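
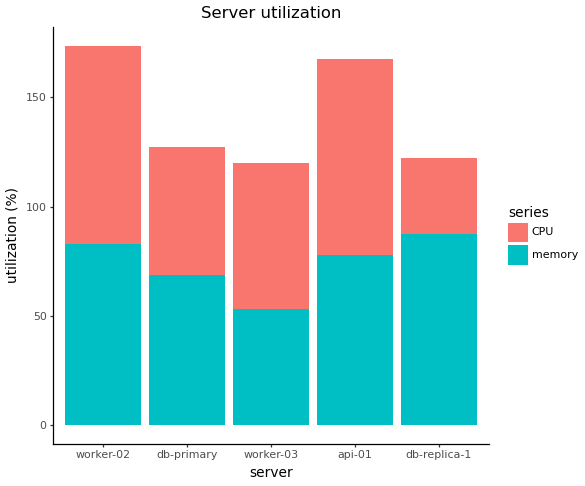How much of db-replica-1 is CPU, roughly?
CPU top ≈ 120, bottom ≈ 80; segment ≈ 40.

≈ 40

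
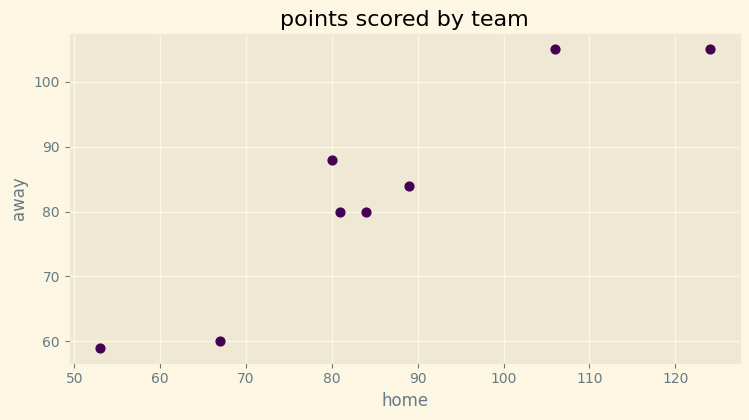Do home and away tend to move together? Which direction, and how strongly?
positive, strong

Points are positively correlated; strong (|r| ≈ 0.9).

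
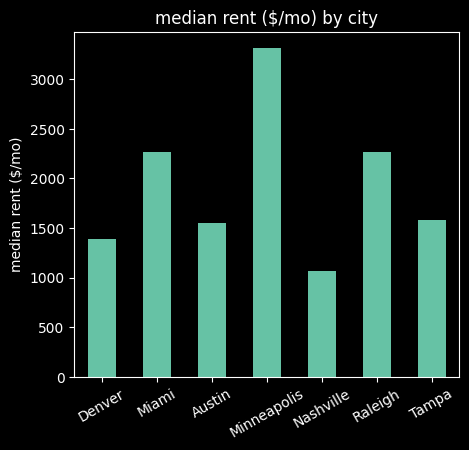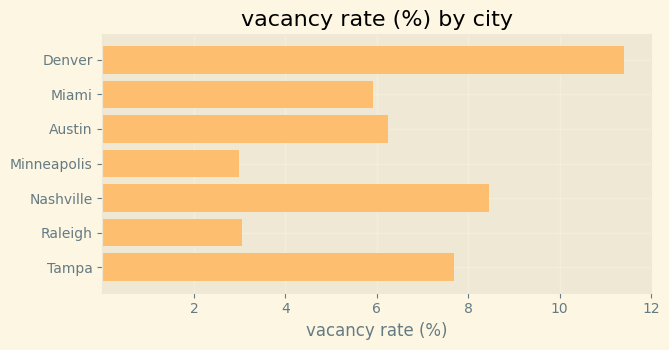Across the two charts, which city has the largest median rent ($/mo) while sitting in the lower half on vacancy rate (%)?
Minneapolis

Chart 2 median vacancy rate (%) ≈ 6; below-median cities: Miami, Minneapolis, Raleigh. Among those, Minneapolis has the highest median rent ($/mo) (≈ 3500).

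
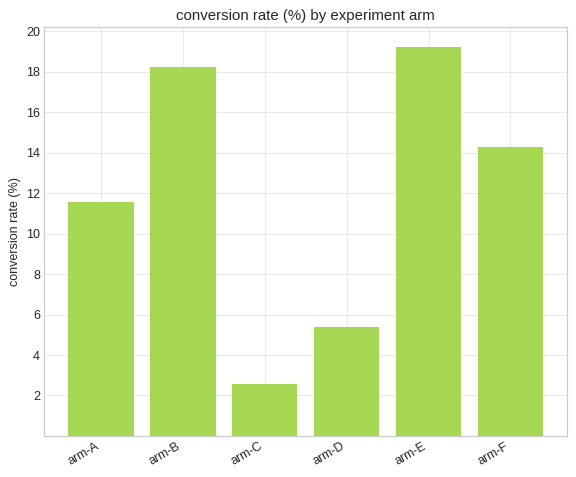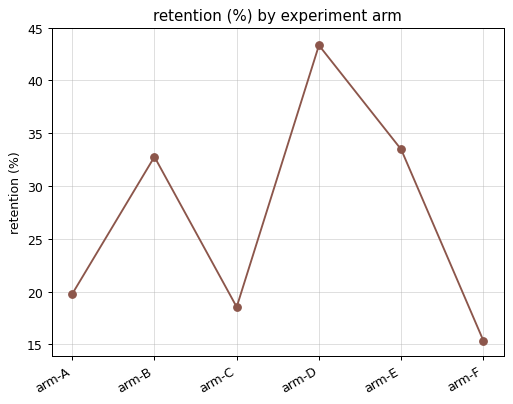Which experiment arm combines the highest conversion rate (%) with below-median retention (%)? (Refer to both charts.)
Chart 2 median retention (%) ≈ 25; below-median experiment arms: arm-A, arm-C, arm-F. Among those, arm-F has the highest conversion rate (%) (≈ 14).

arm-F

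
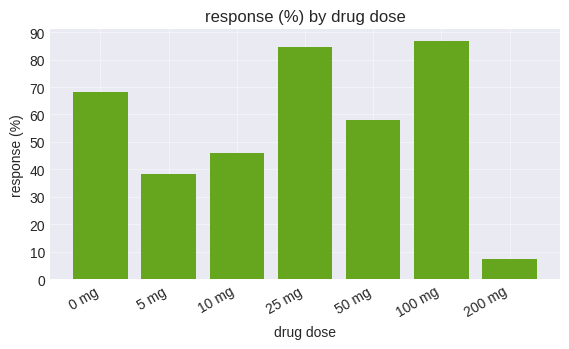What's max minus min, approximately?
≈ 80

Max 100 mg ≈ 90, min 200 mg ≈ 10; range ≈ 80.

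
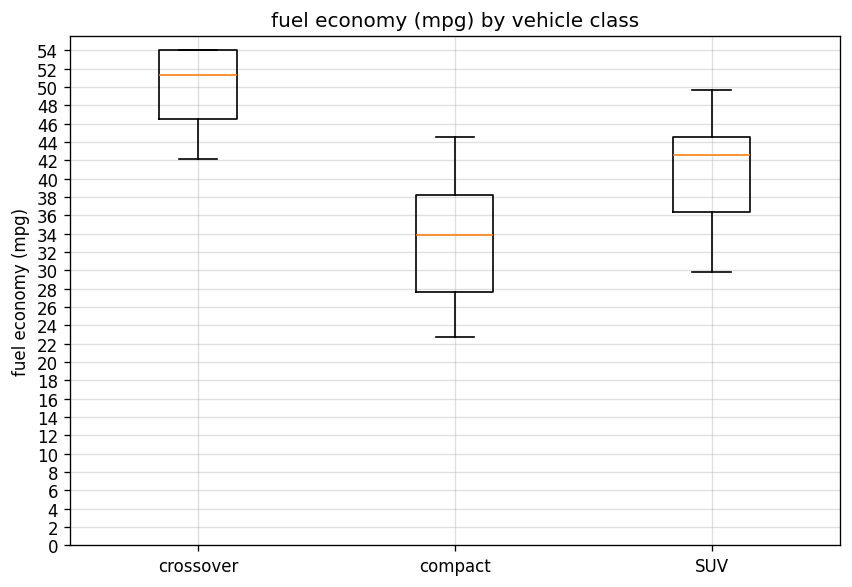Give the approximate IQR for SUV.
Q3 ≈ 44, Q1 ≈ 36; IQR ≈ 8.

≈ 8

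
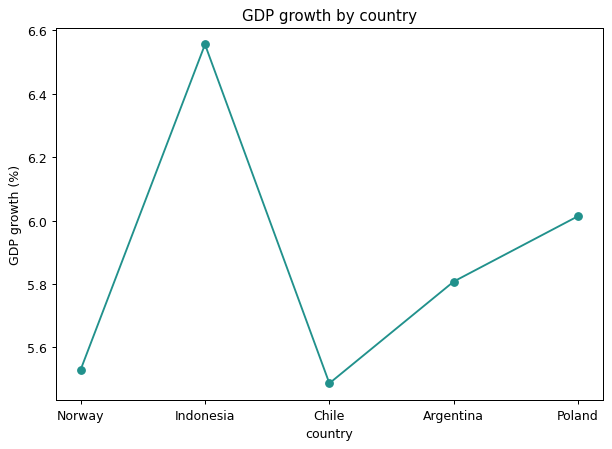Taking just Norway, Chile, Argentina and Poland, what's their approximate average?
(5.5 + 5.5 + 5.8 + 6.0) / 4 ≈ 5.7.

≈ 5.7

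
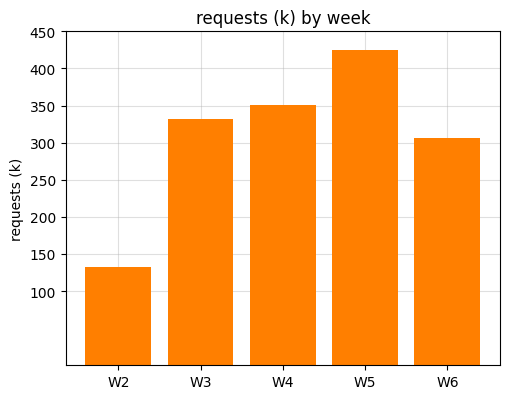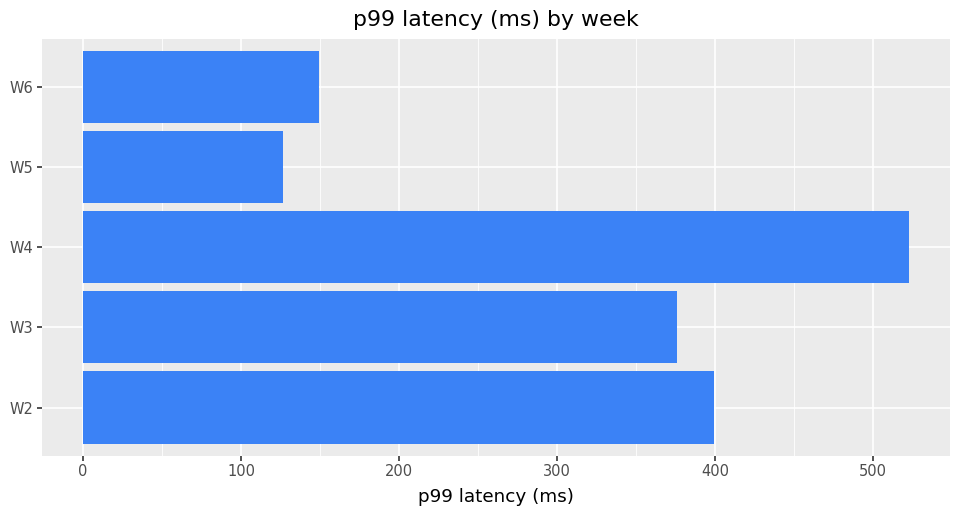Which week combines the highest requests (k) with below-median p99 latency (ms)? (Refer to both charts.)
Chart 2 median p99 latency (ms) ≈ 400; below-median weeks: W5, W6. Among those, W5 has the highest requests (k) (≈ 400).

W5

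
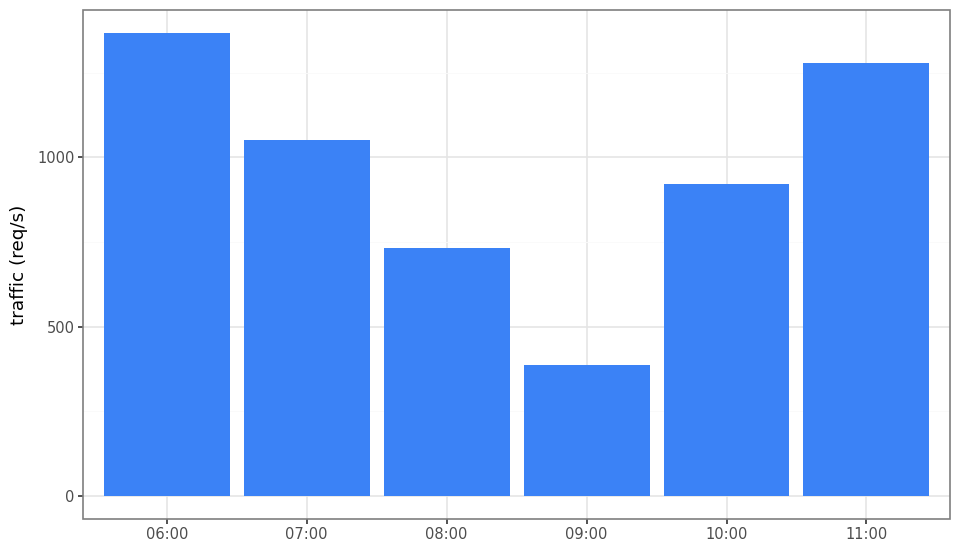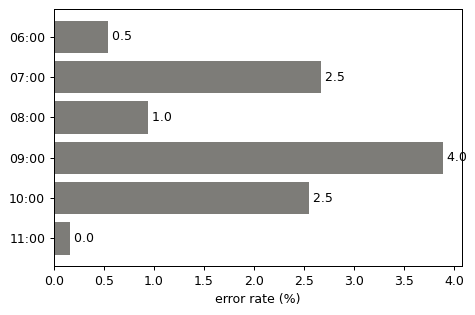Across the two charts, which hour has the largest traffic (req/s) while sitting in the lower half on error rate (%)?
Chart 2 median error rate (%) ≈ 1.5; below-median hours: 06:00, 08:00, 11:00. Among those, 06:00 has the highest traffic (req/s) (≈ 1400).

06:00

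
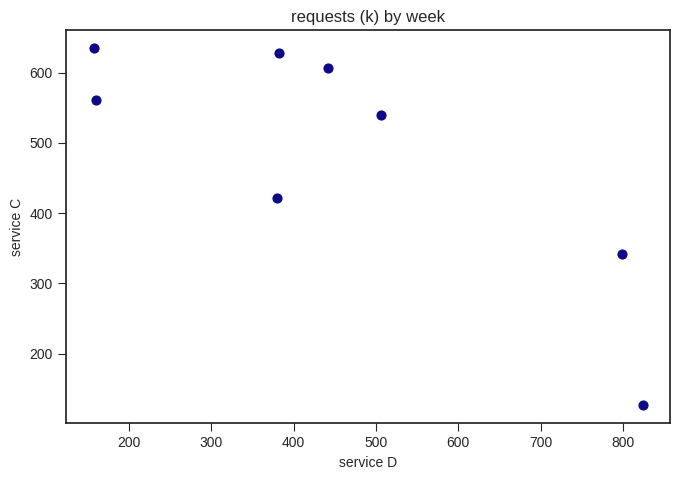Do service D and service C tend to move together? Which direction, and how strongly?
negative, strong

Points are negatively correlated; strong (|r| ≈ 0.8).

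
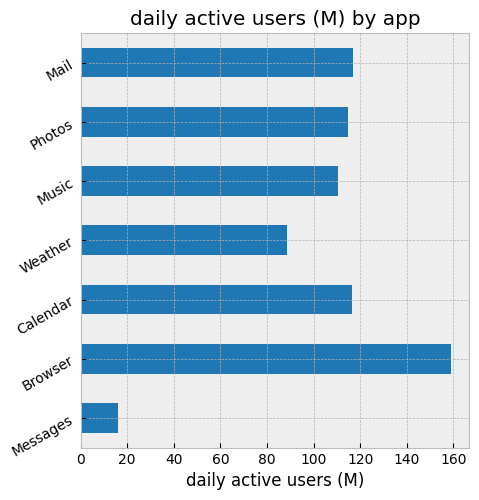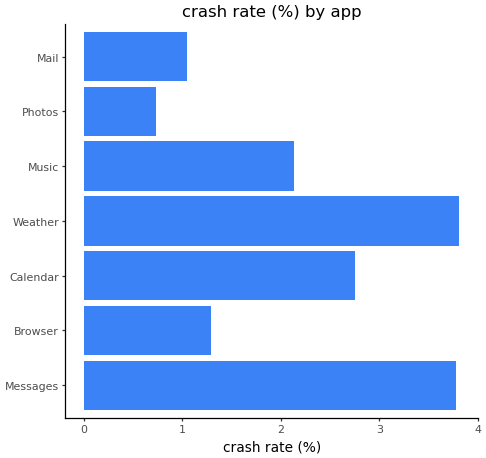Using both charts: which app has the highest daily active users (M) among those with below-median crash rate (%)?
Chart 2 median crash rate (%) ≈ 2; below-median apps: Browser, Photos, Mail. Among those, Browser has the highest daily active users (M) (≈ 160).

Browser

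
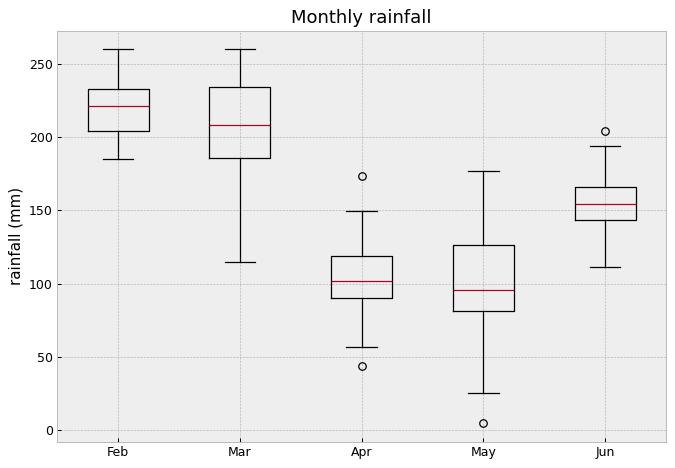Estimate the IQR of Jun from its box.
Q3 ≈ 160, Q1 ≈ 140; IQR ≈ 20.

≈ 20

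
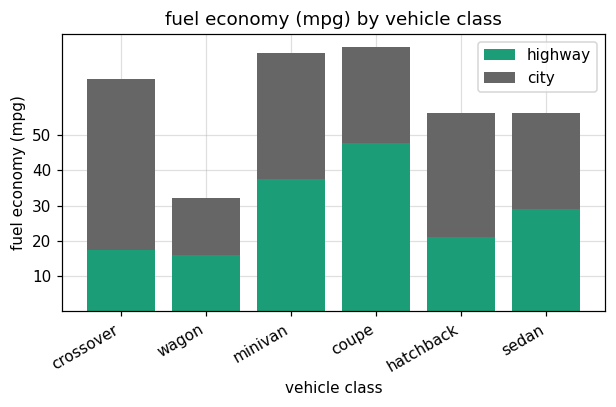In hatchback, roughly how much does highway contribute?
highway top ≈ 20, bottom ≈ 0; segment ≈ 20.

≈ 20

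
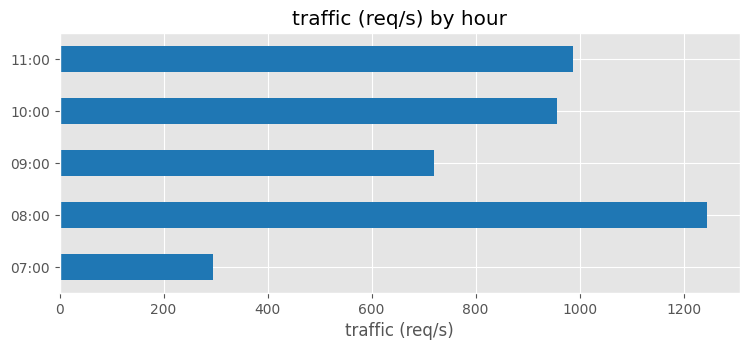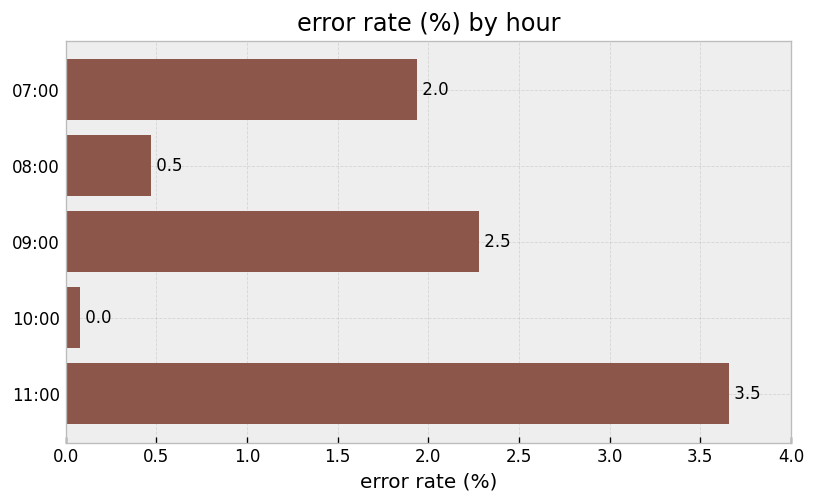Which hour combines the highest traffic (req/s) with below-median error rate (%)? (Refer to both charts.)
Chart 2 median error rate (%) ≈ 2; below-median hours: 08:00, 10:00. Among those, 08:00 has the highest traffic (req/s) (≈ 1200).

08:00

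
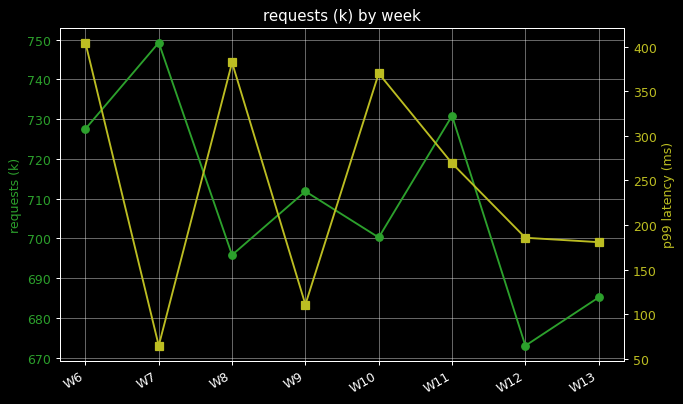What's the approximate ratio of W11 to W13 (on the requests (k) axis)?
W11 ≈ 730, W13 ≈ 690; 730/690 ≈ 1.06.

≈ 1.06×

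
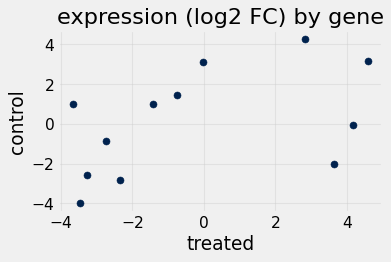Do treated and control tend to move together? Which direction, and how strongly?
positive, moderate

Points are positively correlated; moderate (|r| ≈ 0.5).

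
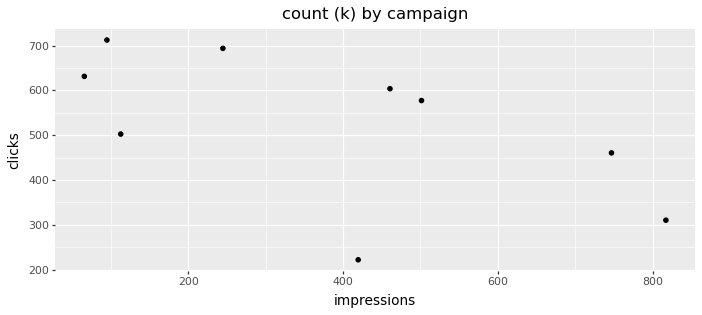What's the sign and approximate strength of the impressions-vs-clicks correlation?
Points are negatively correlated; moderate (|r| ≈ 0.6).

negative, moderate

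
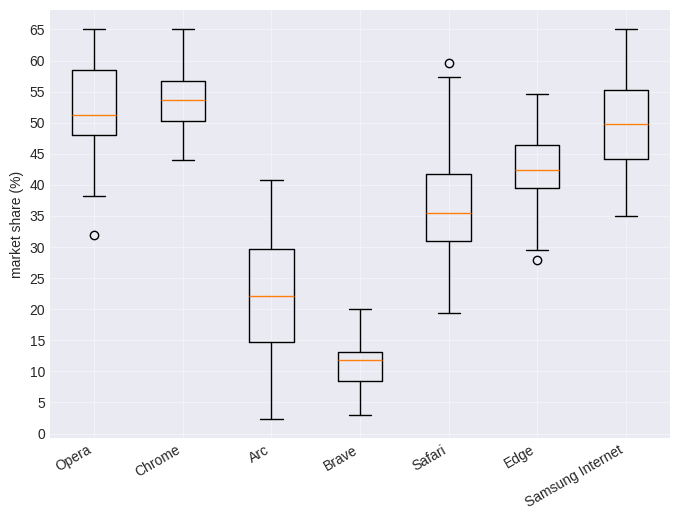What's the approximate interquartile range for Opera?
≈ 10

Q3 ≈ 60, Q1 ≈ 50; IQR ≈ 10.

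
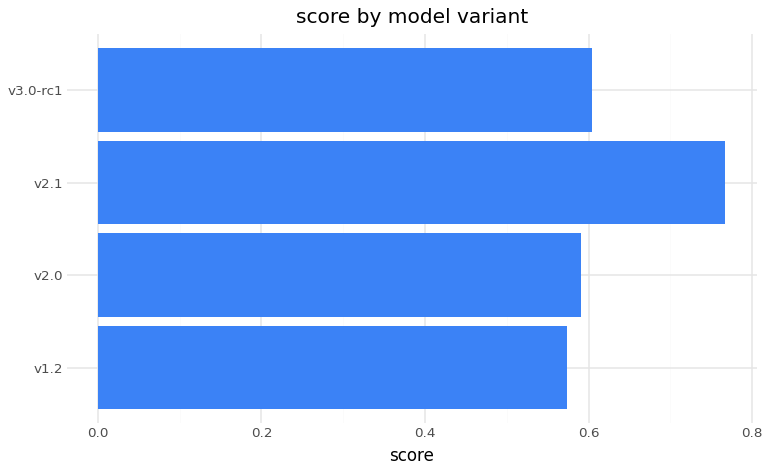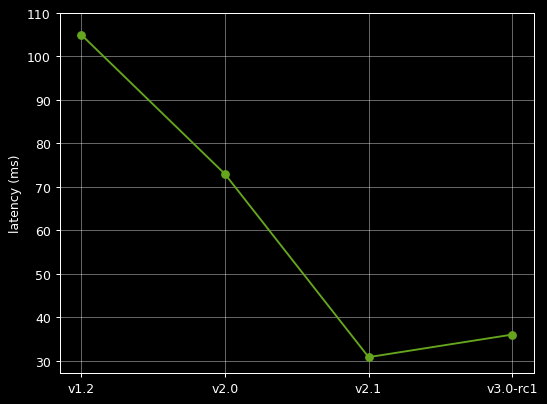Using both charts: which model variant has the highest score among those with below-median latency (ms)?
v2.1

Chart 2 median latency (ms) ≈ 50; below-median model variants: v2.1, v3.0-rc1. Among those, v2.1 has the highest score (≈ 0.8).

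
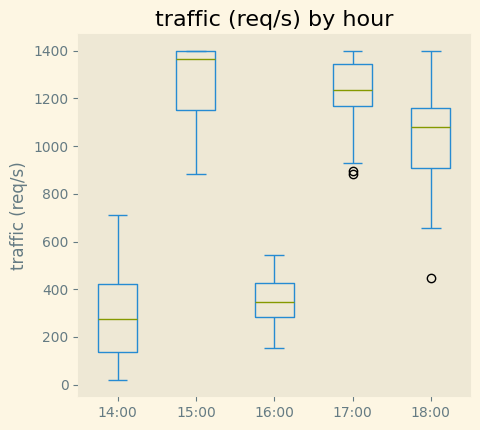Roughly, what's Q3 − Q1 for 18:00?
≈ 300

Q3 ≈ 1200, Q1 ≈ 900; IQR ≈ 300.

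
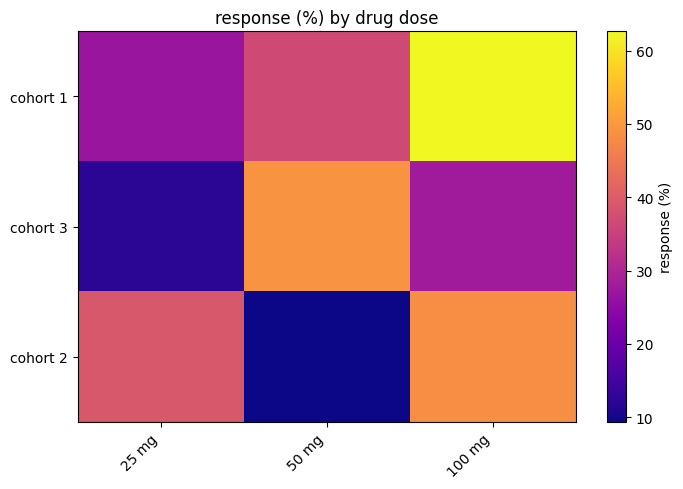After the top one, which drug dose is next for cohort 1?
Top 3 for cohort 1: 100 mg ≈ 65, 50 mg ≈ 35, 25 mg ≈ 25.

50 mg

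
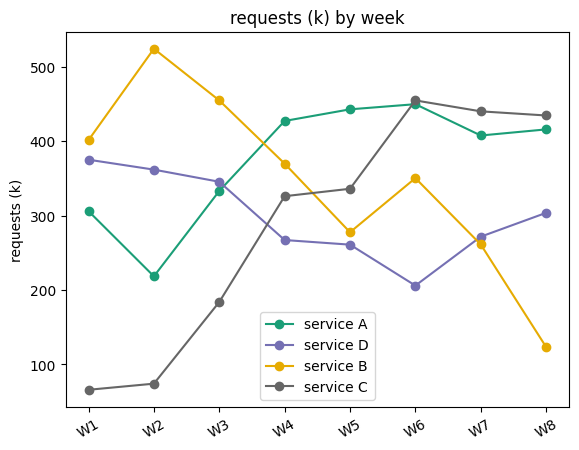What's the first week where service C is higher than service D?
W3: service C ≈ 200 vs service D ≈ 350 (not yet); W4: service C ≈ 350 vs service D ≈ 250 (first crossover).

W4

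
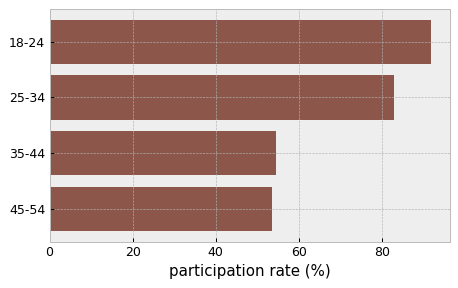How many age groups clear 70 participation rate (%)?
2

Above 70: 18-24, 25-34.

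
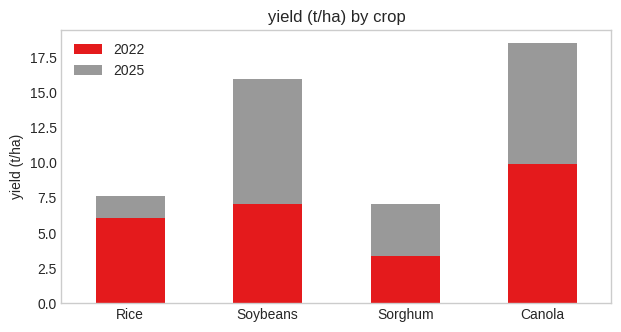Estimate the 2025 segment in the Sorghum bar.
≈ 4

2025 top ≈ 8, bottom ≈ 4; segment ≈ 4.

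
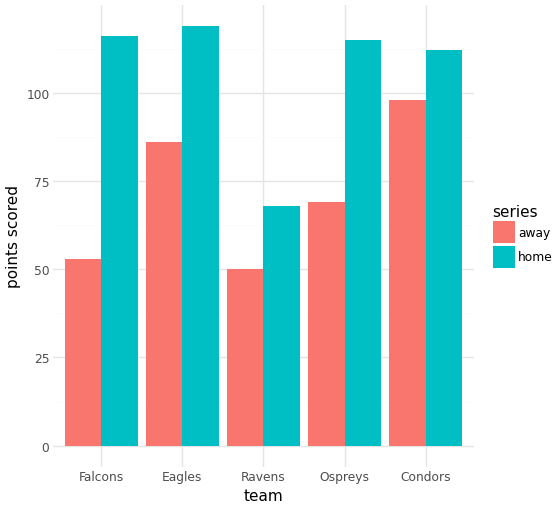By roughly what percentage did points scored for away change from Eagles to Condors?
≈ +11.1%

Eagles ≈ 90, Condors ≈ 100; (100 − 90) / 90 ≈ +11.1%.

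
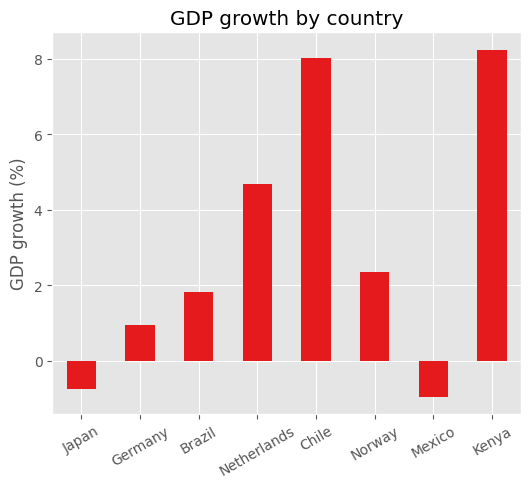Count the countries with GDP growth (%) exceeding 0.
6

Above 0: Germany, Brazil, Netherlands, Chile, Norway, Kenya.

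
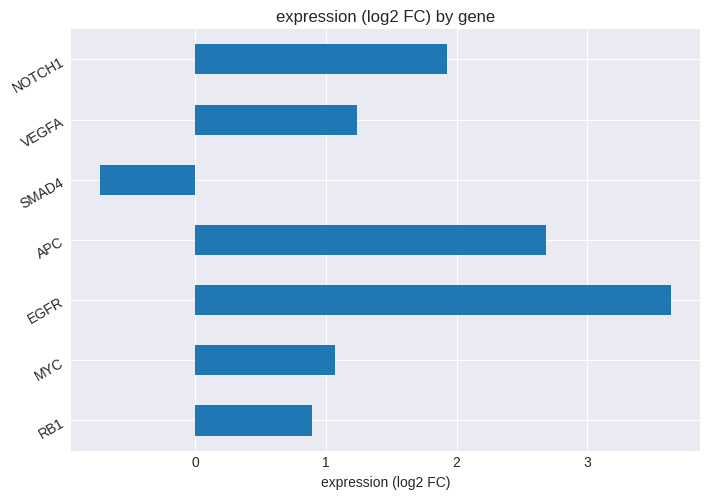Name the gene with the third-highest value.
NOTCH1

Top 4: EGFR ≈ 3.5, APC ≈ 2.5, NOTCH1 ≈ 2.0, VEGFA ≈ 1.0.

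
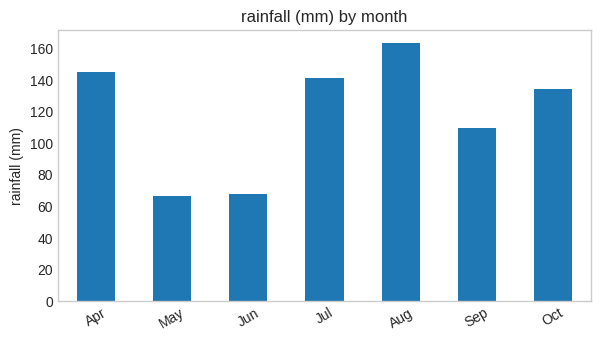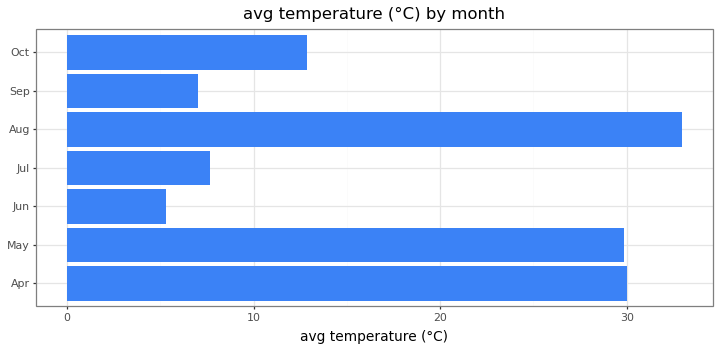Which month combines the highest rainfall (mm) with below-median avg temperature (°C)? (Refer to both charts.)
Chart 2 median avg temperature (°C) ≈ 15; below-median months: Jun, Jul, Sep. Among those, Jul has the highest rainfall (mm) (≈ 140).

Jul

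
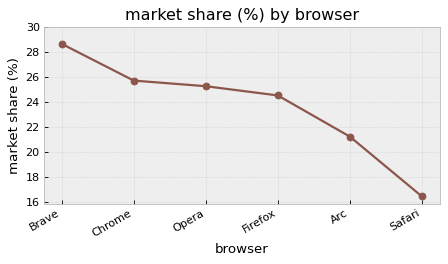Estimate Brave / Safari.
Brave ≈ 28, Safari ≈ 16; 28/16 ≈ 1.75.

≈ 1.75×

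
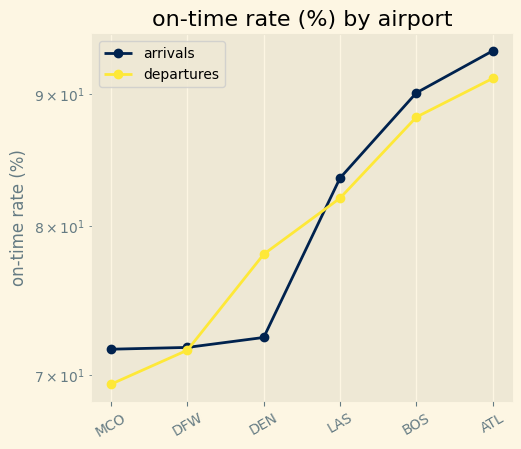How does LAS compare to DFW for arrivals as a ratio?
LAS ≈ 85, DFW ≈ 70; 85/70 ≈ 1.21.

≈ 1.21×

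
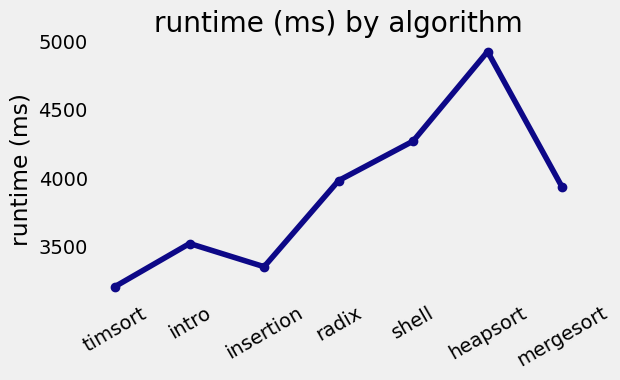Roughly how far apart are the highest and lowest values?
Max heapsort ≈ 5000, min timsort ≈ 3200; range ≈ 1800.

≈ 1800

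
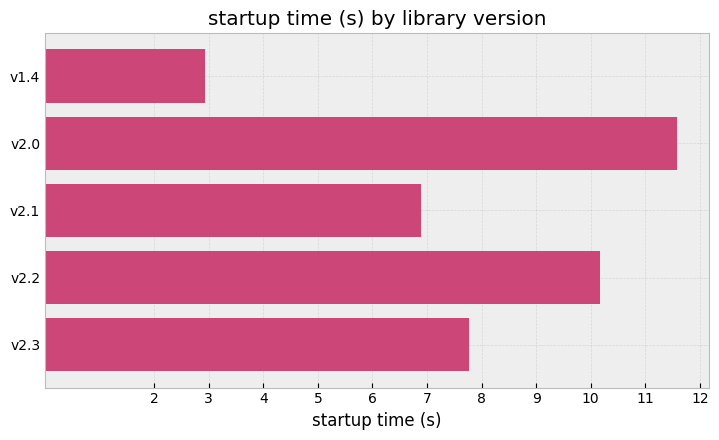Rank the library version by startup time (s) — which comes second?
v2.2

Top 3: v2.0 ≈ 12, v2.2 ≈ 10, v2.3 ≈ 8.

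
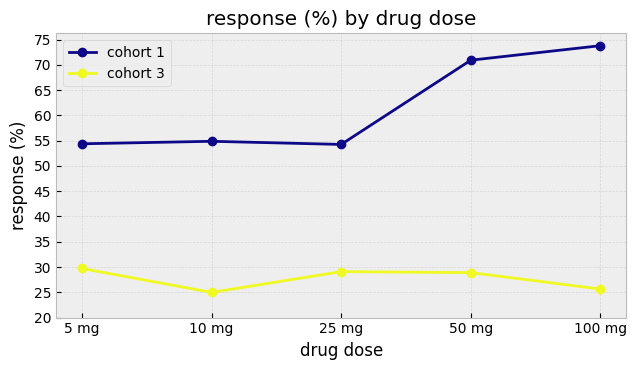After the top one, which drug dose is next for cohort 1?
50 mg

Top 3 for cohort 1: 100 mg ≈ 75, 50 mg ≈ 70, 10 mg ≈ 55.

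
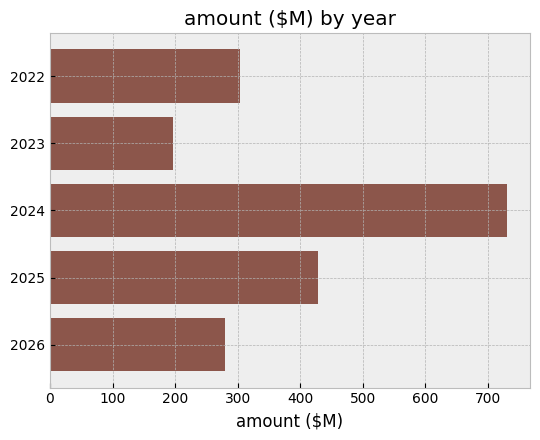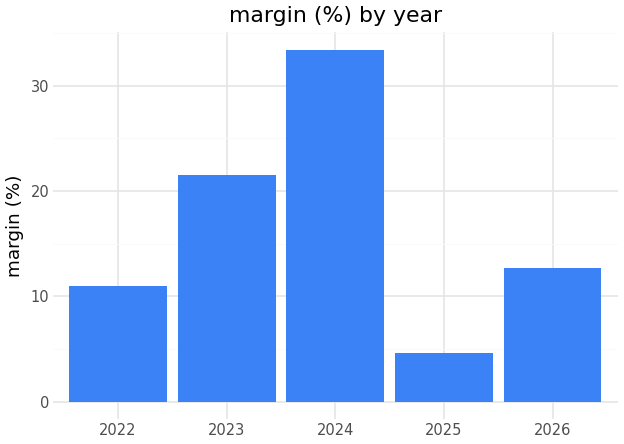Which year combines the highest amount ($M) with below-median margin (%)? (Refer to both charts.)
Chart 2 median margin (%) ≈ 15; below-median years: 2022, 2025. Among those, 2025 has the highest amount ($M) (≈ 400).

2025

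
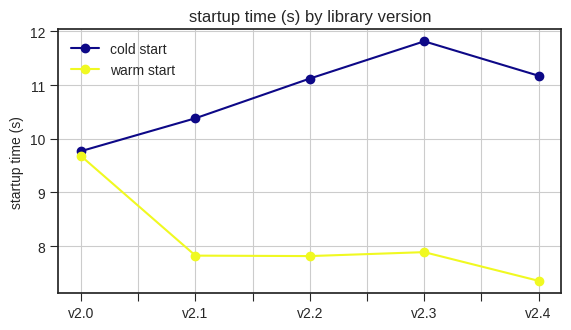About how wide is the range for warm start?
Max v2.0 ≈ 9.5, min v2.4 ≈ 7.5; range ≈ 2.0.

≈ 2.0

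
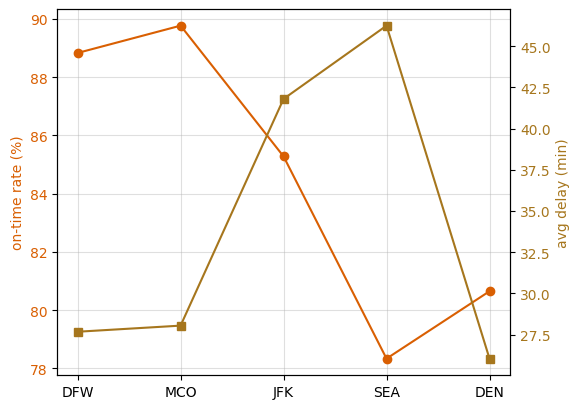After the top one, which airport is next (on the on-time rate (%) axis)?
Top 3 (on the on-time rate (%) axis): MCO ≈ 90, DFW ≈ 89, JFK ≈ 85.

DFW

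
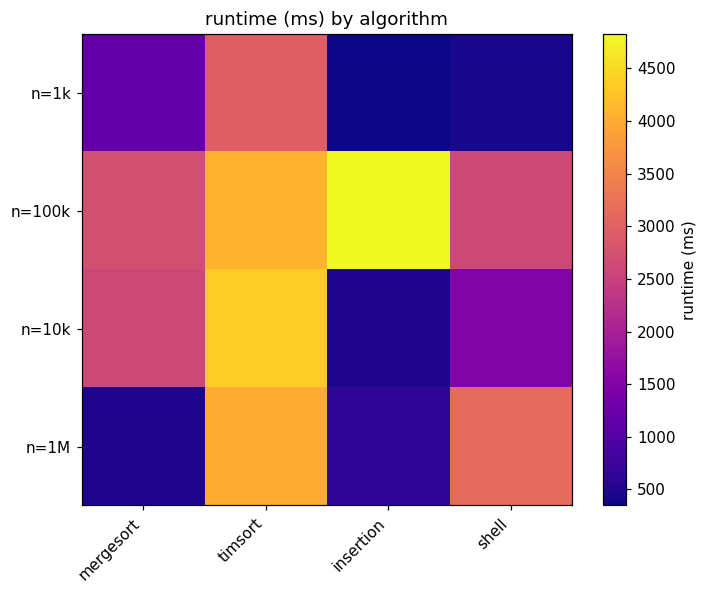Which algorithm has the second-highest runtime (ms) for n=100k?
Top 3 for n=100k: insertion ≈ 5000, timsort ≈ 4000, mergesort ≈ 2500.

timsort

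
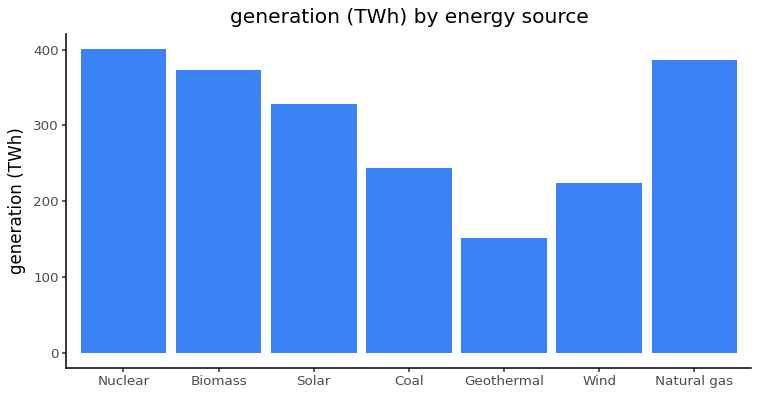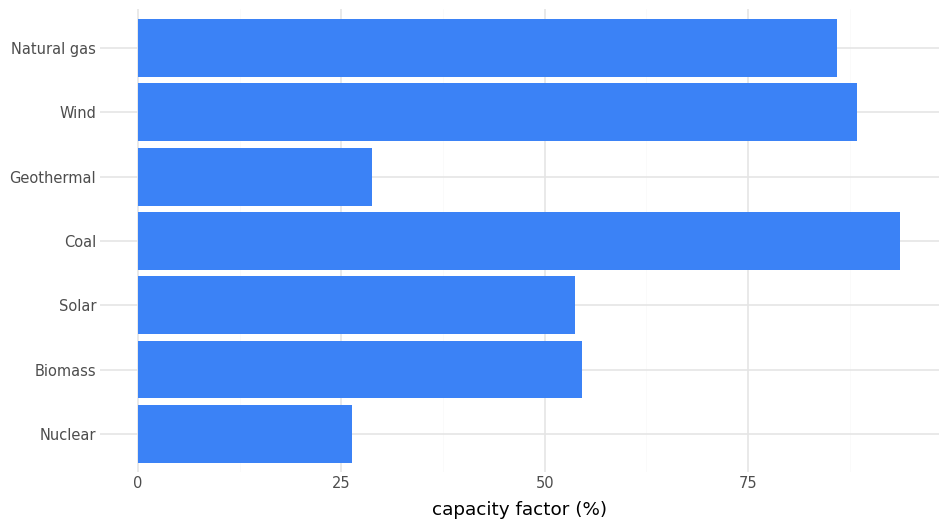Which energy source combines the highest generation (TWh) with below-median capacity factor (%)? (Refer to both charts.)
Nuclear

Chart 2 median capacity factor (%) ≈ 50; below-median energy sources: Nuclear, Solar, Geothermal. Among those, Nuclear has the highest generation (TWh) (≈ 400).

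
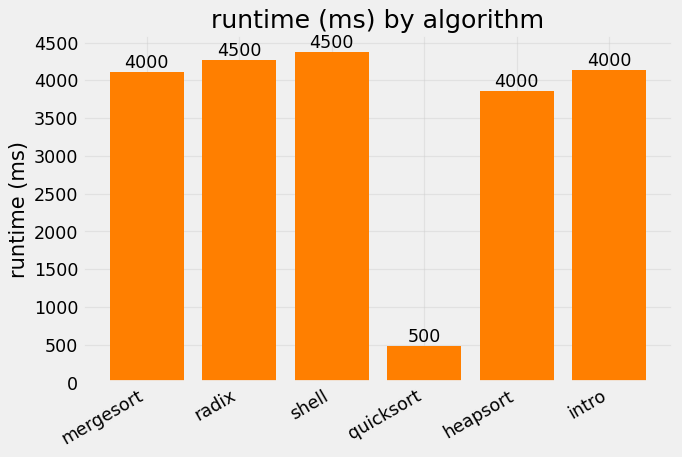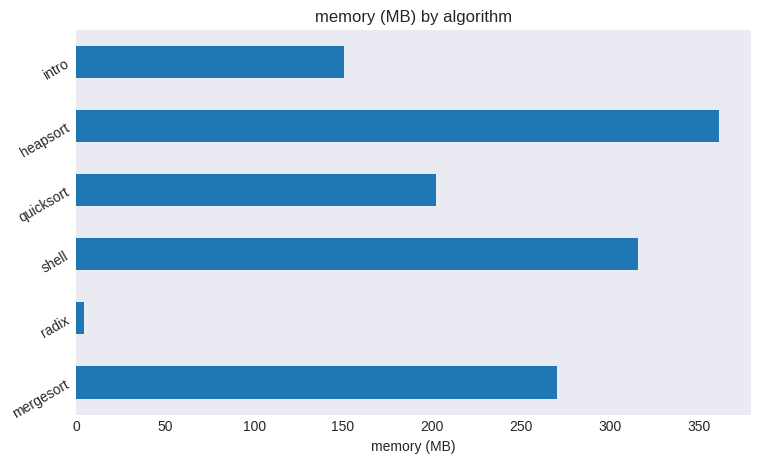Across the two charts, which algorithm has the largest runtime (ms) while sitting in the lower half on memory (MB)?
radix

Chart 2 median memory (MB) ≈ 250; below-median algorithms: radix, quicksort, intro. Among those, radix has the highest runtime (ms) (≈ 4500).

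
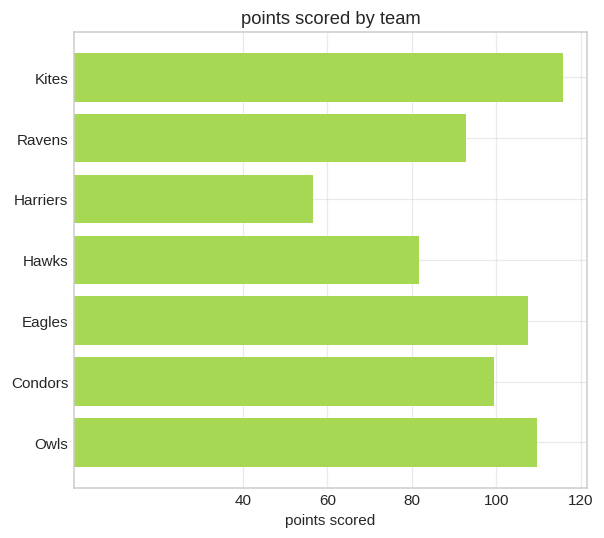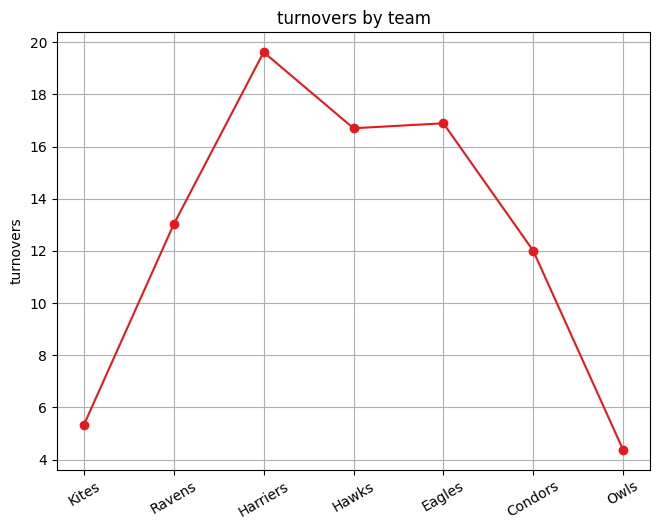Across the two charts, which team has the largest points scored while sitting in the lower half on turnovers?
Kites

Chart 2 median turnovers ≈ 14; below-median teams: Kites, Condors, Owls. Among those, Kites has the highest points scored (≈ 120).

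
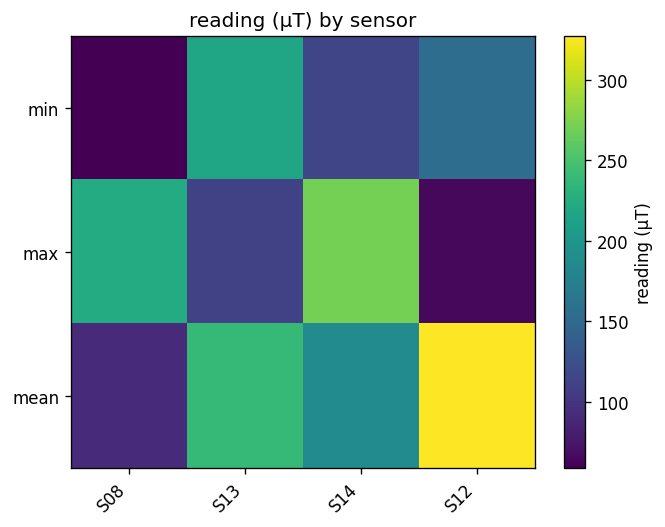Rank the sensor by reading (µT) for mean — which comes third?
S14

Top 4 for mean: S12 ≈ 325, S13 ≈ 250, S14 ≈ 200, S08 ≈ 100.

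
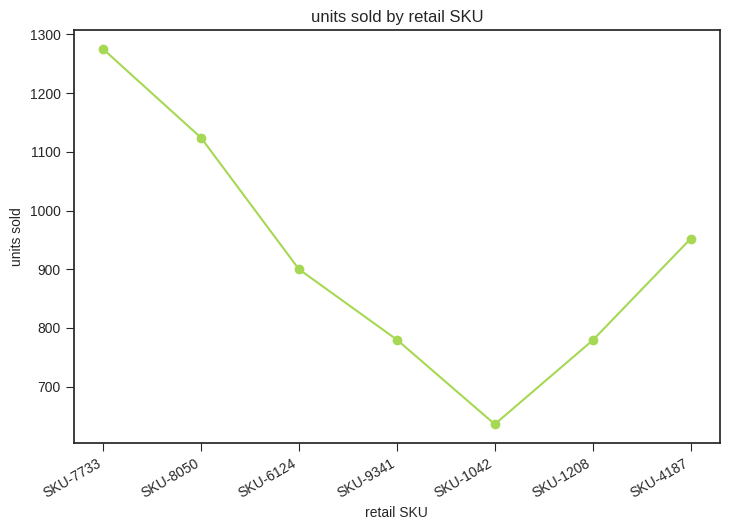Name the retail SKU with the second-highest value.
Top 3: SKU-7733 ≈ 1300, SKU-8050 ≈ 1100, SKU-4187 ≈ 1000.

SKU-8050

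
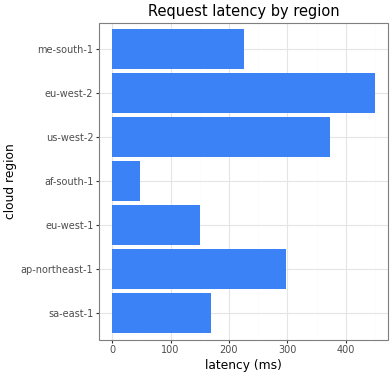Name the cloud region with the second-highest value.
us-west-2

Top 3: eu-west-2 ≈ 450, us-west-2 ≈ 350, ap-northeast-1 ≈ 300.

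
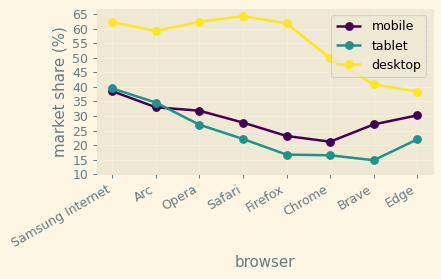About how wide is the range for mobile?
≈ 20

Max Samsung Internet ≈ 40, min Chrome ≈ 20; range ≈ 20.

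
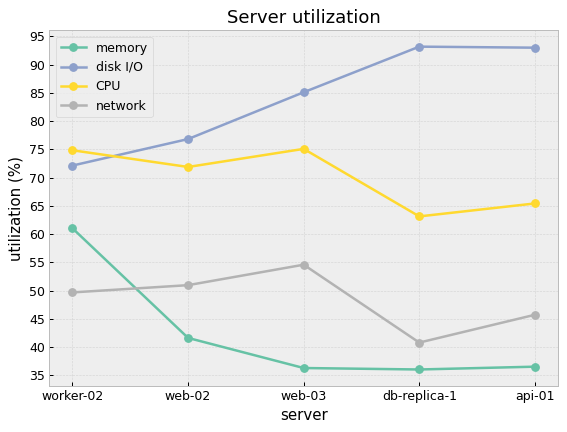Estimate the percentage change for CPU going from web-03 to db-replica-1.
≈ -13.3%

web-03 ≈ 75, db-replica-1 ≈ 65; (65 − 75) / 75 ≈ -13.3%.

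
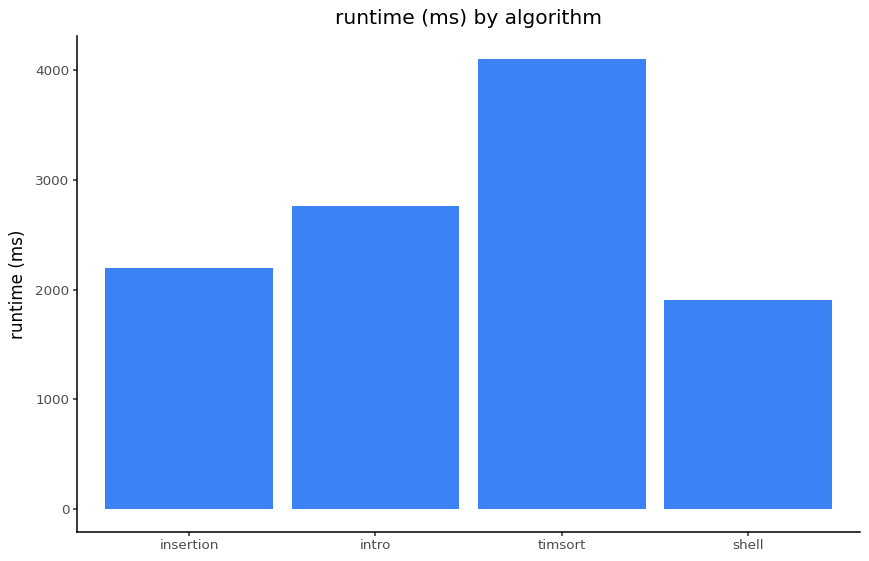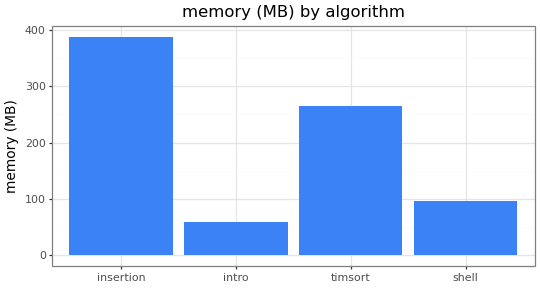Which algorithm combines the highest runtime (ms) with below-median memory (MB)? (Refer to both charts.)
intro

Chart 2 median memory (MB) ≈ 200; below-median algorithms: intro, shell. Among those, intro has the highest runtime (ms) (≈ 3000).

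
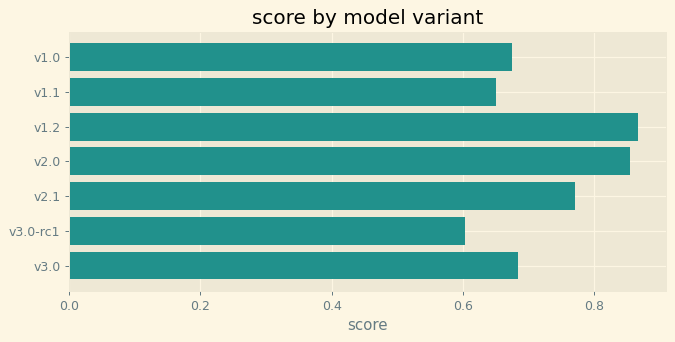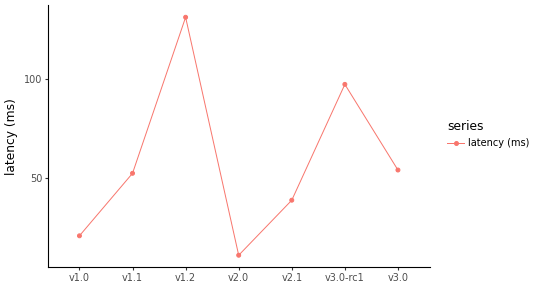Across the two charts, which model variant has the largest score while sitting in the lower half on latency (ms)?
v2.0

Chart 2 median latency (ms) ≈ 60; below-median model variants: v1.0, v2.0, v2.1. Among those, v2.0 has the highest score (≈ 0.9).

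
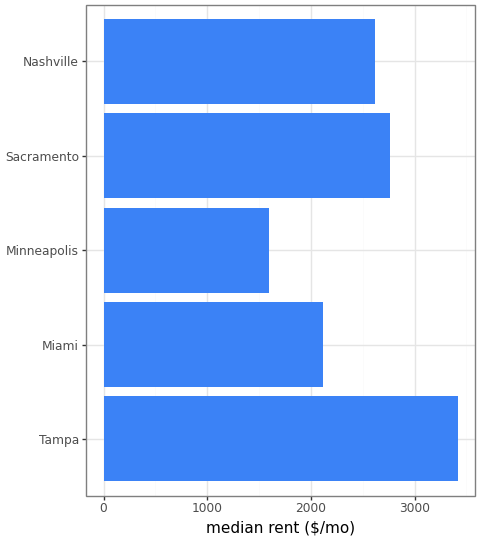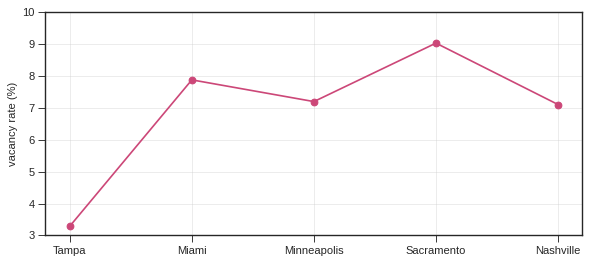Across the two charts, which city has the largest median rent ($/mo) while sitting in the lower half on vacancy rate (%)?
Chart 2 median vacancy rate (%) ≈ 7; below-median cities: Tampa, Nashville. Among those, Tampa has the highest median rent ($/mo) (≈ 3500).

Tampa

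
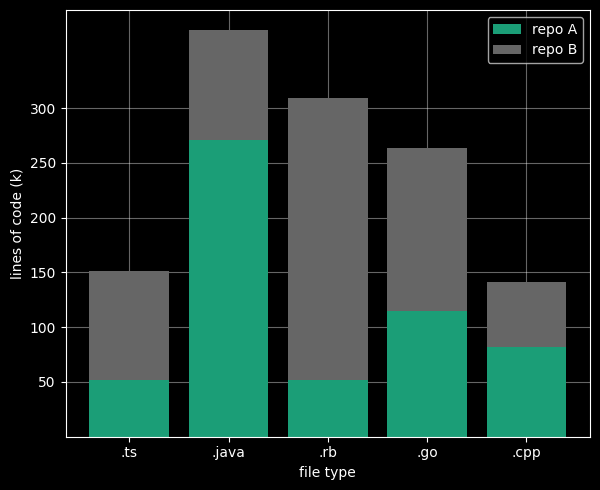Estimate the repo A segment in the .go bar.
repo A top ≈ 100, bottom ≈ 0; segment ≈ 100.

≈ 100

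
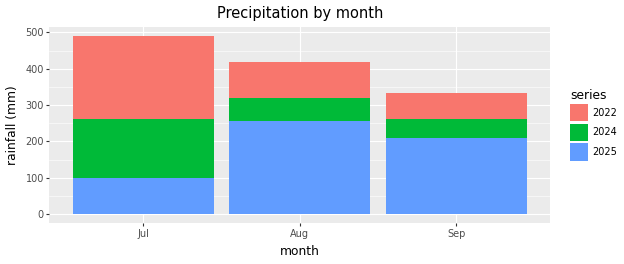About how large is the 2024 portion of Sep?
≈ 50

2024 top ≈ 250, bottom ≈ 200; segment ≈ 50.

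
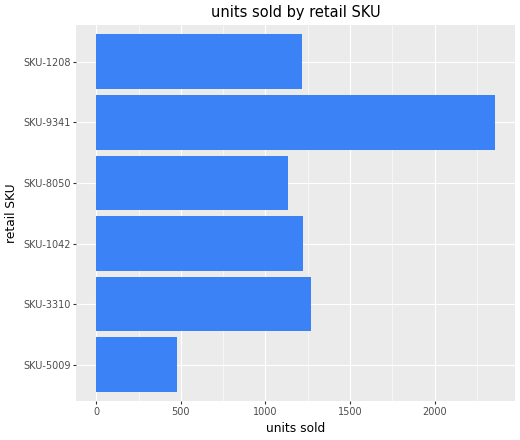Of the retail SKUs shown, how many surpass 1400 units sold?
Above 1400: SKU-9341.

1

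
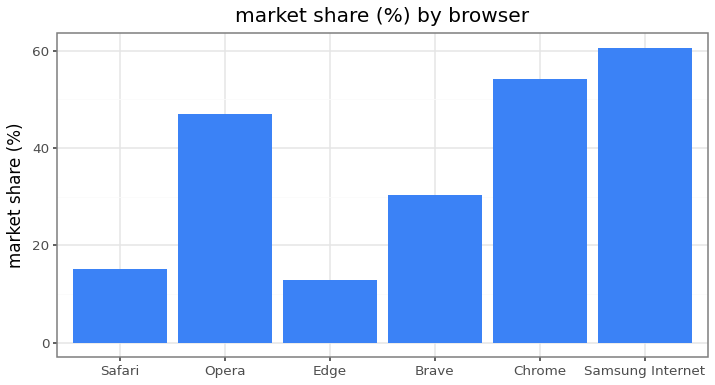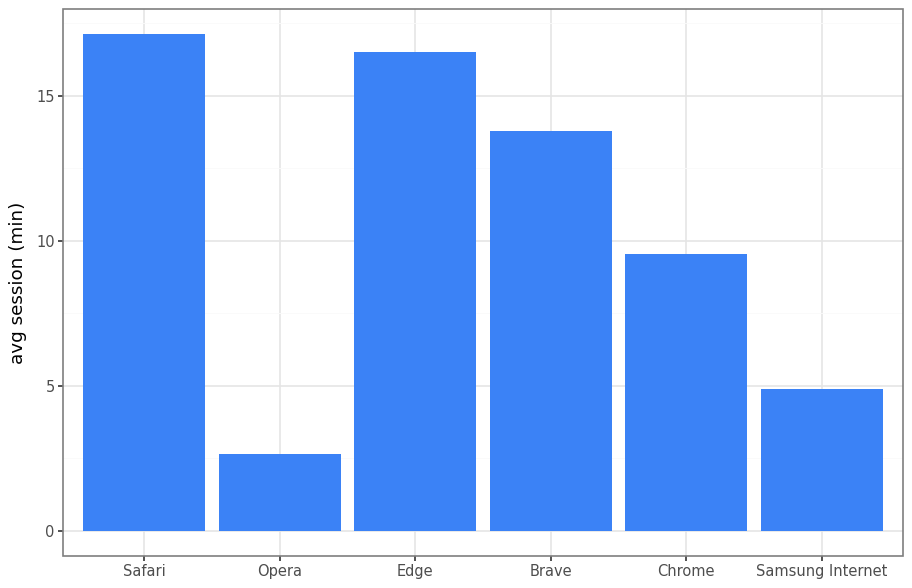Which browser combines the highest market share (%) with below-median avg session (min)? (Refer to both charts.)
Samsung Internet

Chart 2 median avg session (min) ≈ 12; below-median browsers: Opera, Chrome, Samsung Internet. Among those, Samsung Internet has the highest market share (%) (≈ 60).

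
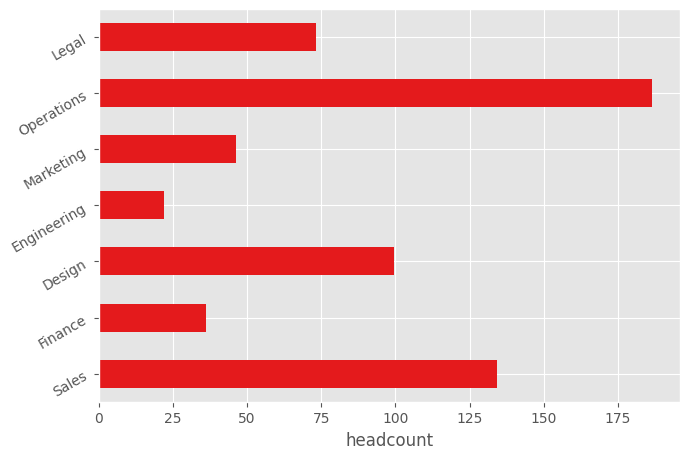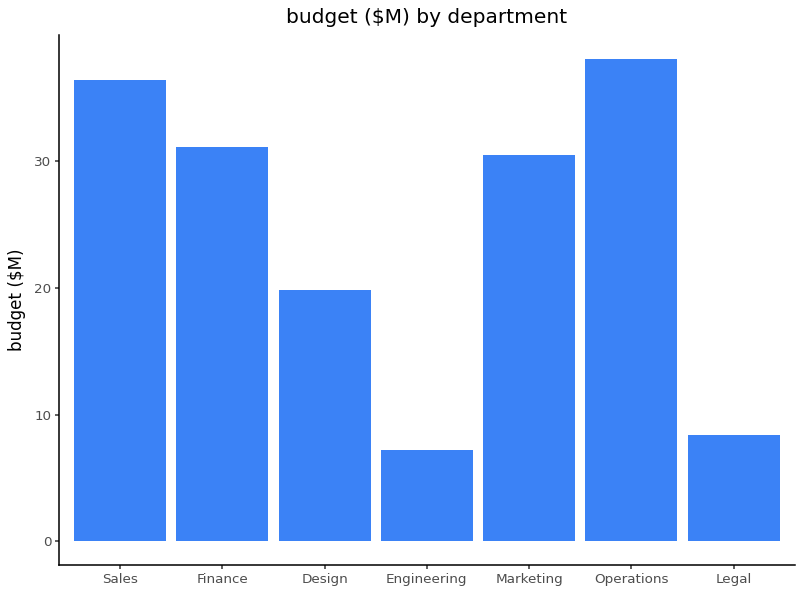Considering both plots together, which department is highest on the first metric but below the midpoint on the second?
Chart 2 median budget ($M) ≈ 30; below-median departments: Design, Engineering, Legal. Among those, Design has the highest headcount (≈ 100).

Design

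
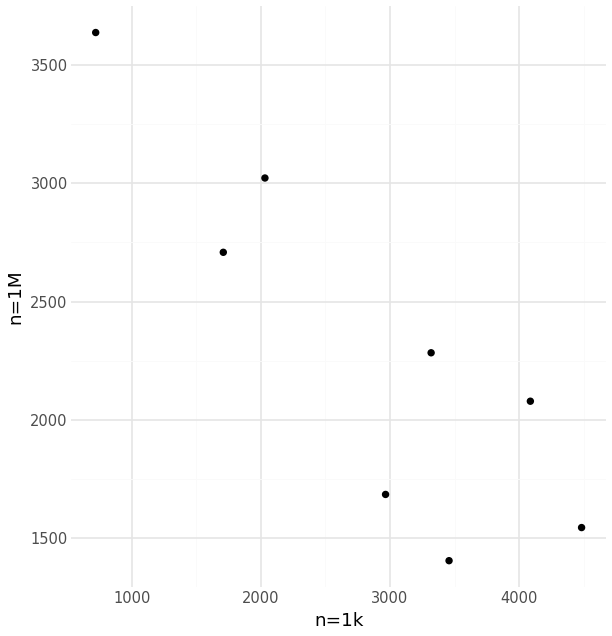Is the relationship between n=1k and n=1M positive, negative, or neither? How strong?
Points are negatively correlated; strong (|r| ≈ 0.9).

negative, strong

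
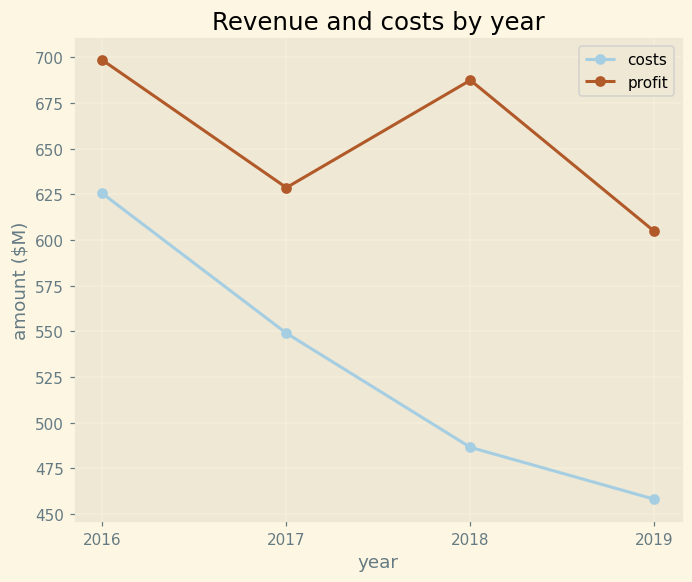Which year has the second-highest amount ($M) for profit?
2018

Top 3 for profit: 2016 ≈ 700, 2018 ≈ 675, 2017 ≈ 625.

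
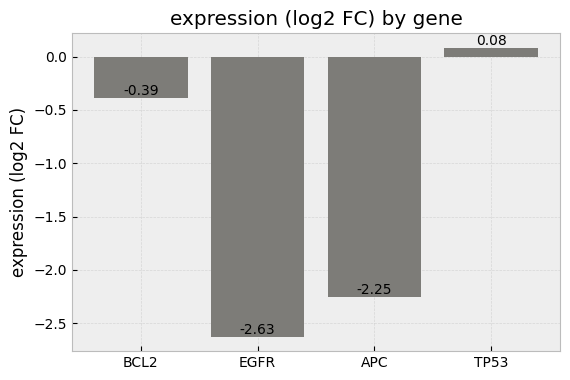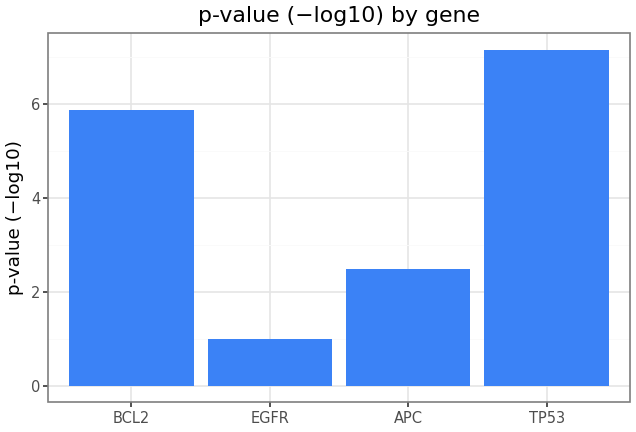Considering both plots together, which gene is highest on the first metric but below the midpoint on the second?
APC

Chart 2 median p-value (−log10) ≈ 4; below-median genes: EGFR, APC. Among those, APC has the highest expression (log2 FC) (≈ -2.25).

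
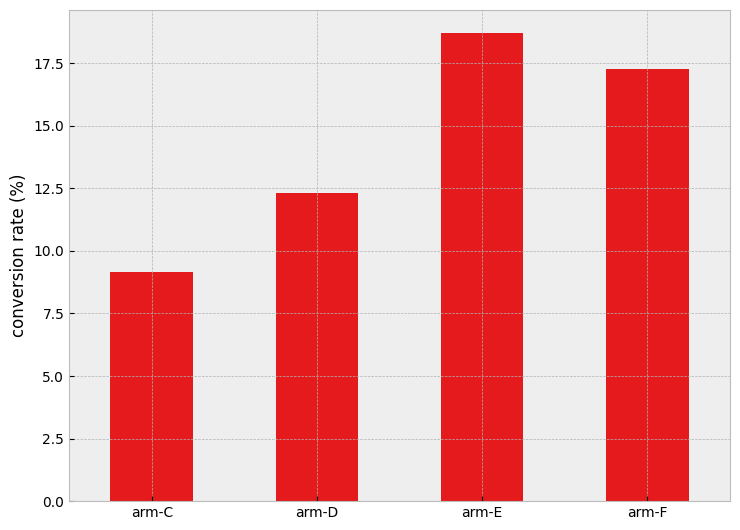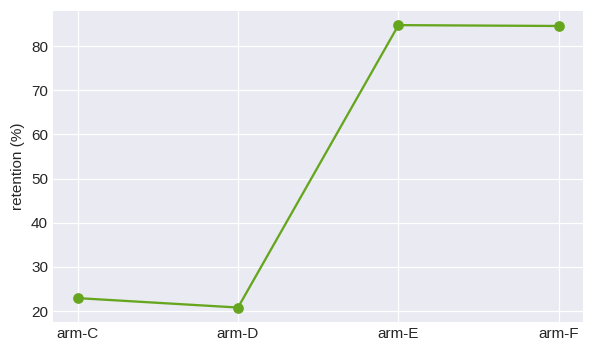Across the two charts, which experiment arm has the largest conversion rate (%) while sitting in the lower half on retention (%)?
Chart 2 median retention (%) ≈ 50; below-median experiment arms: arm-C, arm-D. Among those, arm-D has the highest conversion rate (%) (≈ 12).

arm-D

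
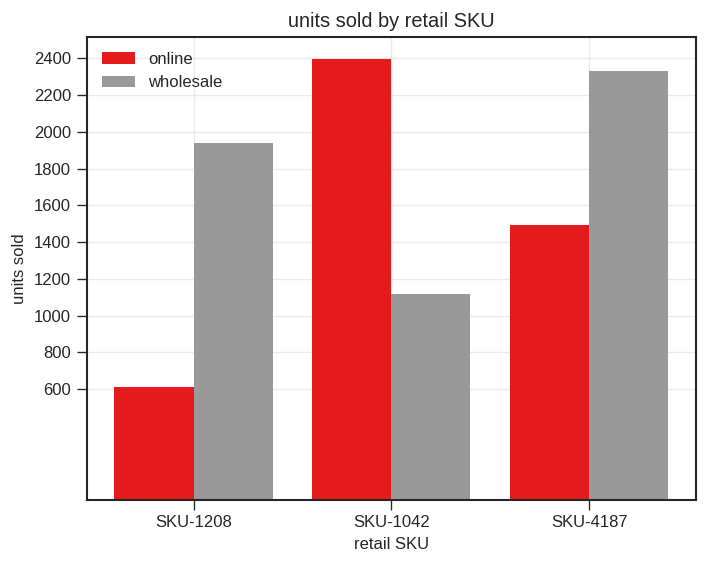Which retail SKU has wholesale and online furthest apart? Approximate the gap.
SKU-1208: wholesale ≈ 2000, online ≈ 600 → gap ≈ 1400. Next-largest (SKU-1042) is only ≈ 1200.

SKU-1208, ≈ 1400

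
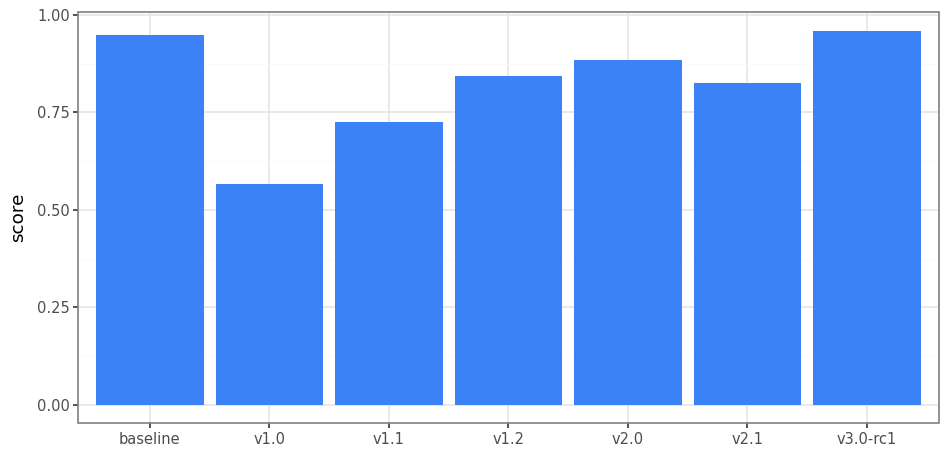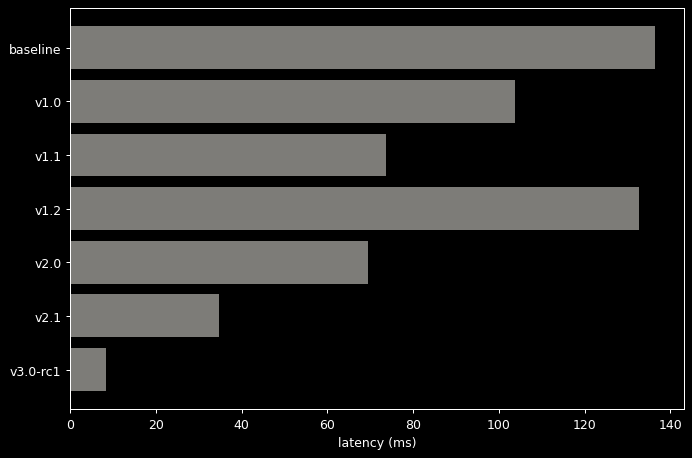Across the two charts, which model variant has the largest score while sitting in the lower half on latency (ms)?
v3.0-rc1

Chart 2 median latency (ms) ≈ 80; below-median model variants: v2.0, v2.1, v3.0-rc1. Among those, v3.0-rc1 has the highest score (≈ 1).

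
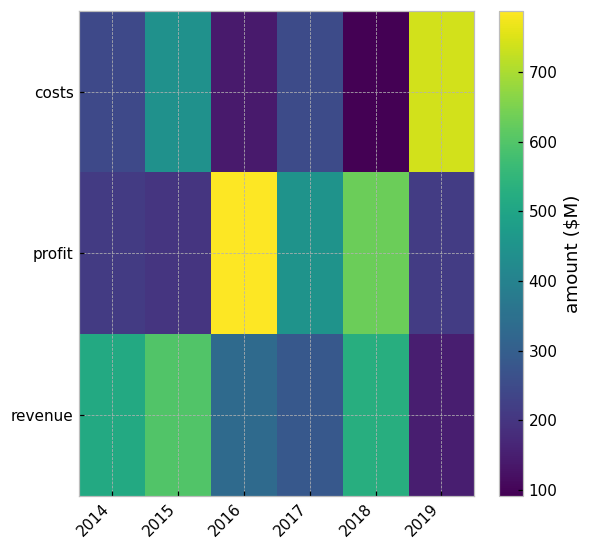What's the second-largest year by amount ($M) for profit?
2018

Top 3 for profit: 2016 ≈ 800, 2018 ≈ 600, 2017 ≈ 500.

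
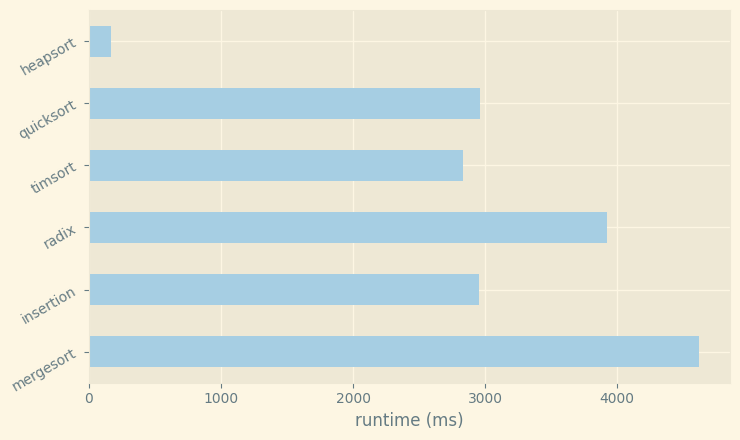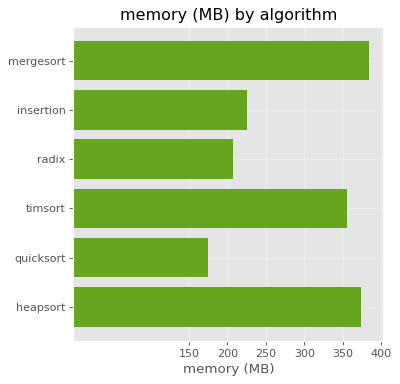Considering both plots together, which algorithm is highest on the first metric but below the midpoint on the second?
Chart 2 median memory (MB) ≈ 300; below-median algorithms: insertion, radix, quicksort. Among those, radix has the highest runtime (ms) (≈ 4000).

radix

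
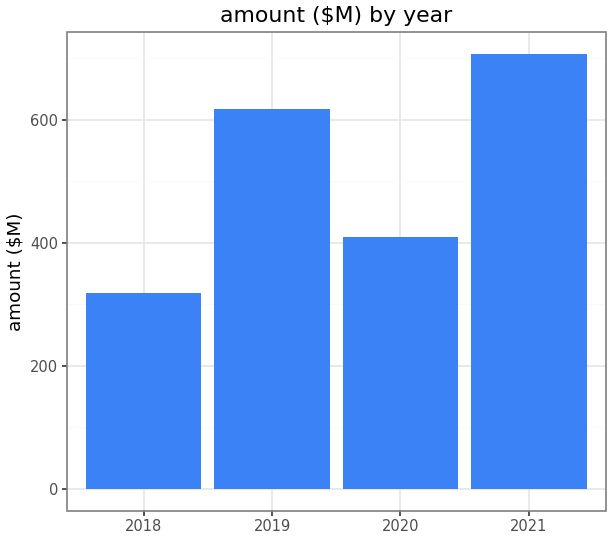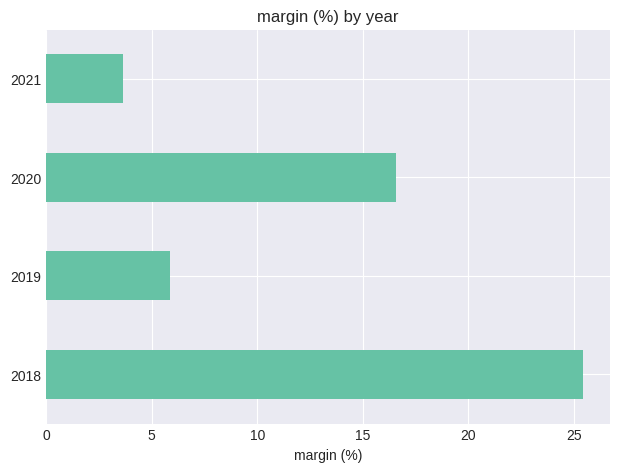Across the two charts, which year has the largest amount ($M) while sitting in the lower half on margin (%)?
2021

Chart 2 median margin (%) ≈ 10; below-median years: 2019, 2021. Among those, 2021 has the highest amount ($M) (≈ 700).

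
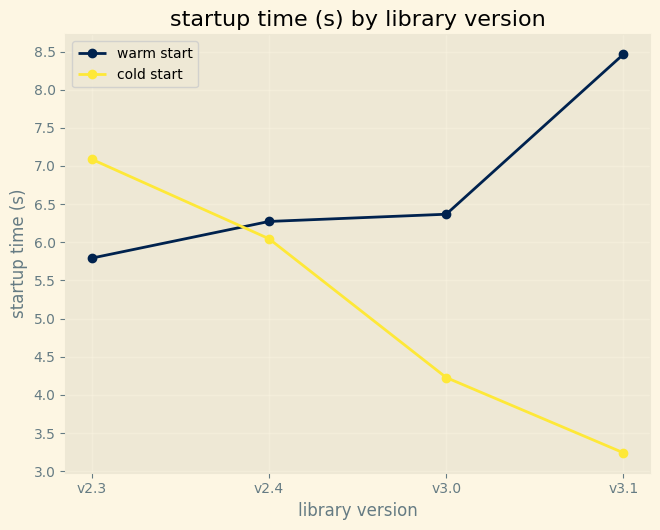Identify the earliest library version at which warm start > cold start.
v2.3: warm start ≈ 6.0 vs cold start ≈ 7.0 (not yet); v2.4: warm start ≈ 6.5 vs cold start ≈ 6.0 (first crossover).

v2.4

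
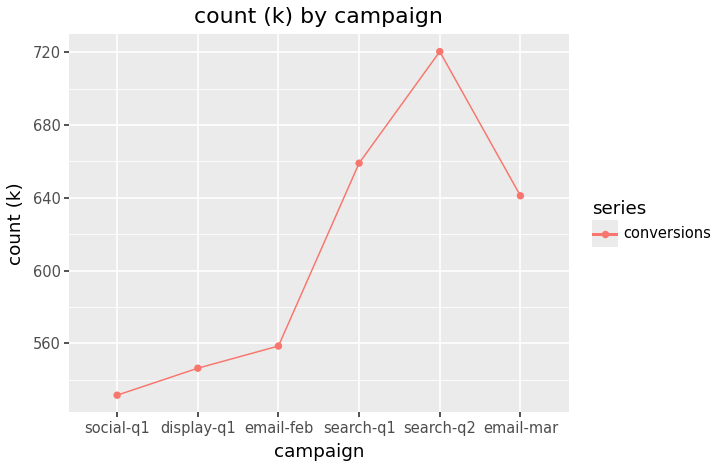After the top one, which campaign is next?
Top 3: search-q2 ≈ 720, search-q1 ≈ 660, email-mar ≈ 640.

search-q1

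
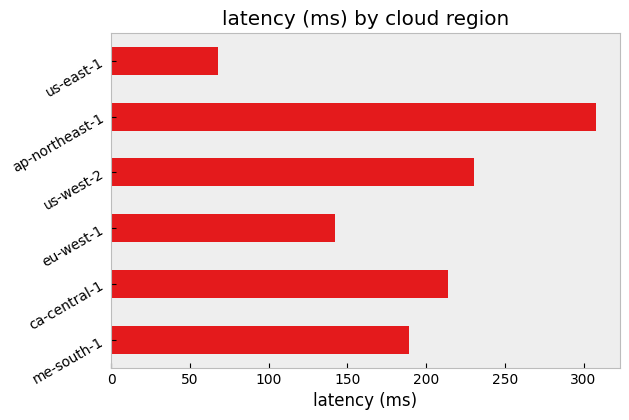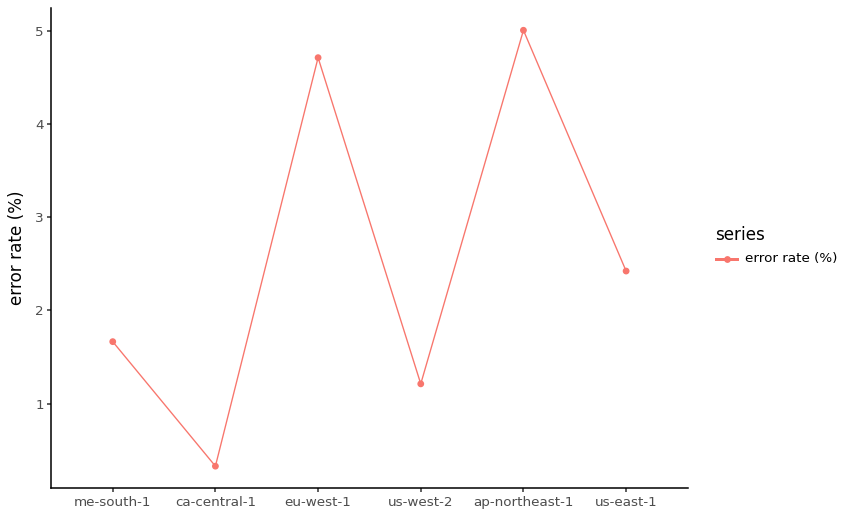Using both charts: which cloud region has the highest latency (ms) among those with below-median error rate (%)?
us-west-2

Chart 2 median error rate (%) ≈ 2; below-median cloud regions: me-south-1, ca-central-1, us-west-2. Among those, us-west-2 has the highest latency (ms) (≈ 250).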